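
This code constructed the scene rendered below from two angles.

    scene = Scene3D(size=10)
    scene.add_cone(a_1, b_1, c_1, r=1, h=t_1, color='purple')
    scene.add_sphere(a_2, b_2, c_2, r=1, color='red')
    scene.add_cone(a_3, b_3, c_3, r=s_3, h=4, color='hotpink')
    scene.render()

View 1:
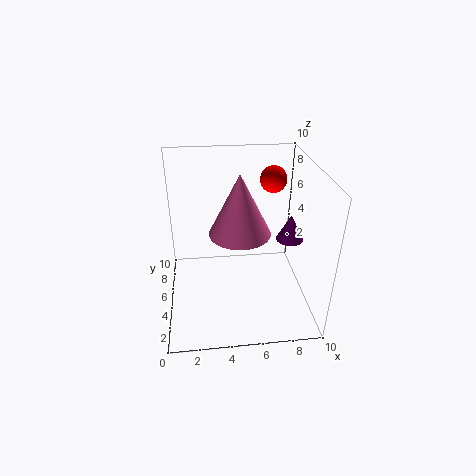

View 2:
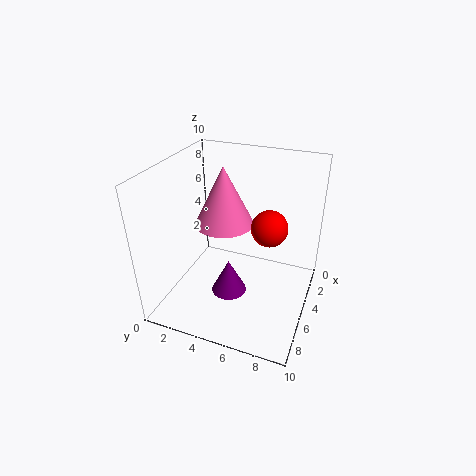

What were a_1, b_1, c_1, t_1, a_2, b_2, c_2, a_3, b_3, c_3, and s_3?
a_1 = 9; b_1 = 6; c_1 = 4; t_1 = 2; a_2 = 8; b_2 = 8; c_2 = 8; a_3 = 5; b_3 = 4; c_3 = 6; s_3 = 2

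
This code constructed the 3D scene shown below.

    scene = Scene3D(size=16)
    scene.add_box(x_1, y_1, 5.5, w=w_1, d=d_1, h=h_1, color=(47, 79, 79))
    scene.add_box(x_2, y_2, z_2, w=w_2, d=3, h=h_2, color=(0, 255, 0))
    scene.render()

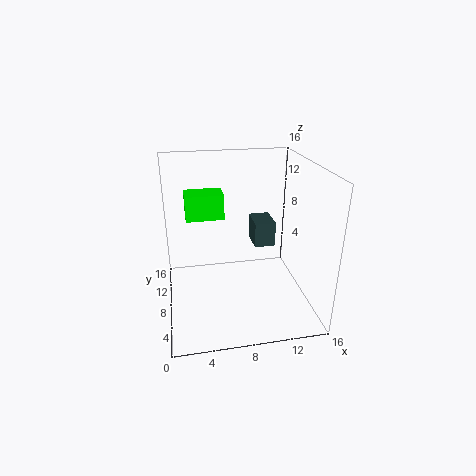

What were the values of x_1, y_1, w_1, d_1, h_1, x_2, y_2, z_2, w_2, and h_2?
x_1 = 10.5, y_1 = 10, w_1 = 2.5, d_1 = 3.5, h_1 = 3, x_2 = 2.5, y_2 = 11, z_2 = 9, w_2 = 4.5, h_2 = 3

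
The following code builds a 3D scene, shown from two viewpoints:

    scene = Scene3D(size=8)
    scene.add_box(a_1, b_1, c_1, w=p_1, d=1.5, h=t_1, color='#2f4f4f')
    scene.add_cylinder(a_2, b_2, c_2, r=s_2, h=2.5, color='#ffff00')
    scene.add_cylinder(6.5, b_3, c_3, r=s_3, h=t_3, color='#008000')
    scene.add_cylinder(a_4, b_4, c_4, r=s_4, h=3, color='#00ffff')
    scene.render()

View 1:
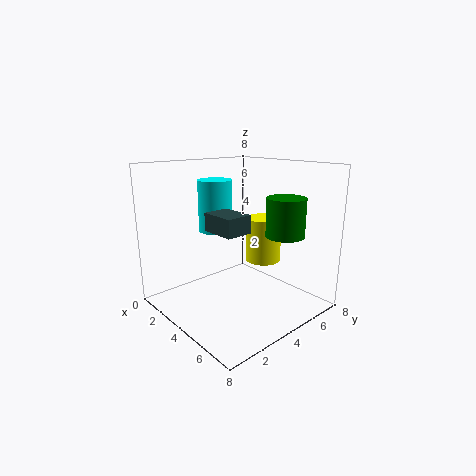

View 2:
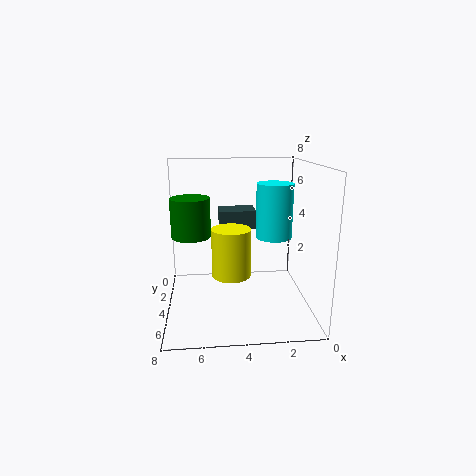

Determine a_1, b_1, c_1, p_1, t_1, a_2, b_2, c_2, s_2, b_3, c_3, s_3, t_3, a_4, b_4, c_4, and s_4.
a_1 = 3
b_1 = 2.5
c_1 = 4.5
p_1 = 2
t_1 = 1
a_2 = 4.5
b_2 = 5.5
c_2 = 2.5
s_2 = 1
b_3 = 5
c_3 = 4.5
s_3 = 1
t_3 = 2
a_4 = 2
b_4 = 4
c_4 = 4
s_4 = 1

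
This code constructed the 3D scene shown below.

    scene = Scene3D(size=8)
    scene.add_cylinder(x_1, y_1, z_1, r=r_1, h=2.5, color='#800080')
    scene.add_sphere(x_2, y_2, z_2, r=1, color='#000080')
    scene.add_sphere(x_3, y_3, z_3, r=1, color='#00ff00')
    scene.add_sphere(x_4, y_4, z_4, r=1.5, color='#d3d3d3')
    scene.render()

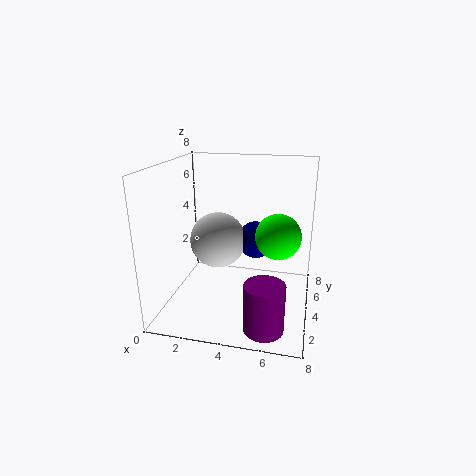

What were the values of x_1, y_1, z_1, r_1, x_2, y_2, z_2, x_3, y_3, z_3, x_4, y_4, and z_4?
x_1 = 6; y_1 = 1; z_1 = 0.5; r_1 = 1; x_2 = 5; y_2 = 4; z_2 = 4; x_3 = 6.5; y_3 = 1; z_3 = 5.5; x_4 = 3; y_4 = 3.5; z_4 = 4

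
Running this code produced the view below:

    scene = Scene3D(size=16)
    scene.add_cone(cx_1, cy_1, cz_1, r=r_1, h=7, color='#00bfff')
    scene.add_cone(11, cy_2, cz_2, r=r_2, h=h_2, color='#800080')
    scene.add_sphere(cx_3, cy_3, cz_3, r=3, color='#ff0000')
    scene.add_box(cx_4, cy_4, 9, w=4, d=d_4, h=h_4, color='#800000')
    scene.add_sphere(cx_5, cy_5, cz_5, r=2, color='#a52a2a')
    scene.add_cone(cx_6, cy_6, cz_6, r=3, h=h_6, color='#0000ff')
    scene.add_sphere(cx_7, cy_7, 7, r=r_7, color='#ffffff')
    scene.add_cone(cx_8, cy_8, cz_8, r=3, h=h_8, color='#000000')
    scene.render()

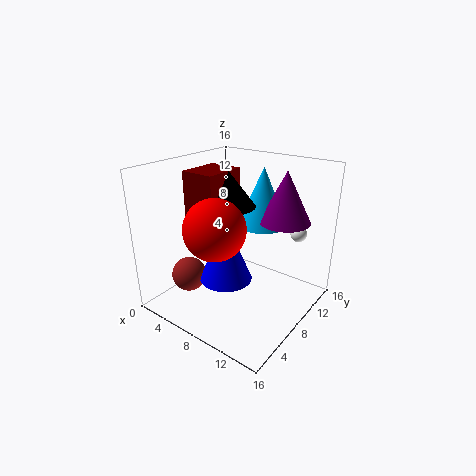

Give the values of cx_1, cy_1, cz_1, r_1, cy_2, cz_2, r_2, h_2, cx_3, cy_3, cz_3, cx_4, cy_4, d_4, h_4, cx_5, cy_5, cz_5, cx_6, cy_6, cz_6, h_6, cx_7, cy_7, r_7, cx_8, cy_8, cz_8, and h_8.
cx_1 = 8
cy_1 = 13
cz_1 = 8
r_1 = 3
cy_2 = 13
cz_2 = 9
r_2 = 3
h_2 = 6
cx_3 = 9
cy_3 = 3
cz_3 = 11
cx_4 = 2
cy_4 = 6
d_4 = 5
h_4 = 6
cx_5 = 3
cy_5 = 5
cz_5 = 3
cx_6 = 7
cy_6 = 7
cz_6 = 3
h_6 = 7
cx_7 = 12
cy_7 = 15
r_7 = 1
cx_8 = 6
cy_8 = 9
cz_8 = 11
h_8 = 4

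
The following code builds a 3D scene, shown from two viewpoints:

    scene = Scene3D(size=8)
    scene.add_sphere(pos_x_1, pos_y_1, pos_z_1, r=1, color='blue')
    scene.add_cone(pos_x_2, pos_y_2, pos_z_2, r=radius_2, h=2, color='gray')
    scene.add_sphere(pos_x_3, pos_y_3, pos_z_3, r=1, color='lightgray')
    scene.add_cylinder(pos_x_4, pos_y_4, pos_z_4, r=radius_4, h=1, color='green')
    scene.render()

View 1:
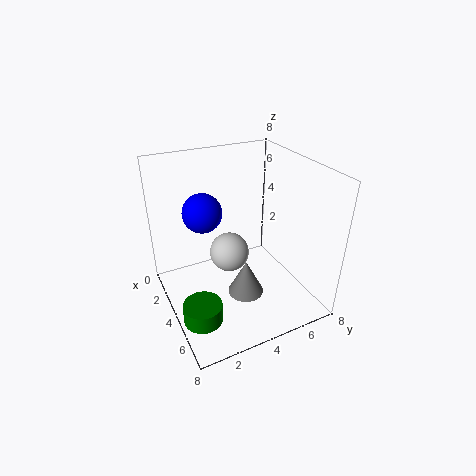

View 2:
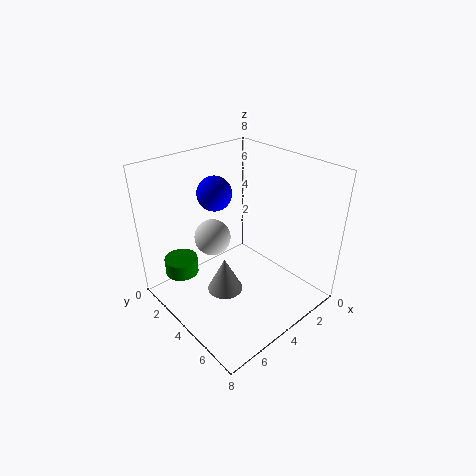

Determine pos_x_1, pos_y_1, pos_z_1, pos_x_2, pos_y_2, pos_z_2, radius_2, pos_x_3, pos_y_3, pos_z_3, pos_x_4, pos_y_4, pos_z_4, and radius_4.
pos_x_1 = 4, pos_y_1 = 2, pos_z_1 = 6, pos_x_2 = 5, pos_y_2 = 4, pos_z_2 = 1, radius_2 = 1, pos_x_3 = 5, pos_y_3 = 3, pos_z_3 = 4, pos_x_4 = 6, pos_y_4 = 1, pos_z_4 = 1, radius_4 = 1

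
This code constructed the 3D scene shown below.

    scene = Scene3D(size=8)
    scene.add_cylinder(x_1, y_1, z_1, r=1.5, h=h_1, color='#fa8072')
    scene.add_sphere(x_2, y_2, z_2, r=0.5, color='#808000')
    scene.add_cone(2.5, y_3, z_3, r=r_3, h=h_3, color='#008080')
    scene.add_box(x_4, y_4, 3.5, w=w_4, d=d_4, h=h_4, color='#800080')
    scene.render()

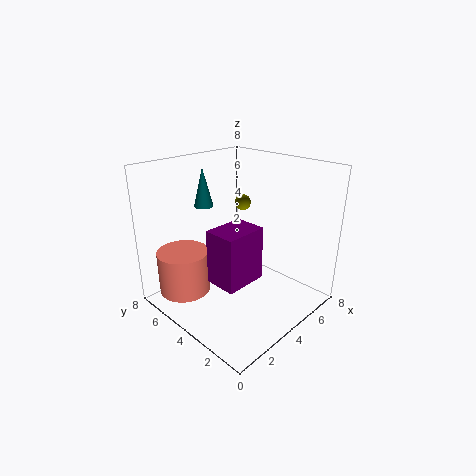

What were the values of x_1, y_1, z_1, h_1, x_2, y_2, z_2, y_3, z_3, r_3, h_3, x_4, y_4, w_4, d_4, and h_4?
x_1 = 2; y_1 = 6.5; z_1 = 0.5; h_1 = 2.5; x_2 = 6.5; y_2 = 6; z_2 = 5; y_3 = 5; z_3 = 6; r_3 = 0.5; h_3 = 2; x_4 = 0.5; y_4 = 1; w_4 = 2; d_4 = 1.5; h_4 = 2.5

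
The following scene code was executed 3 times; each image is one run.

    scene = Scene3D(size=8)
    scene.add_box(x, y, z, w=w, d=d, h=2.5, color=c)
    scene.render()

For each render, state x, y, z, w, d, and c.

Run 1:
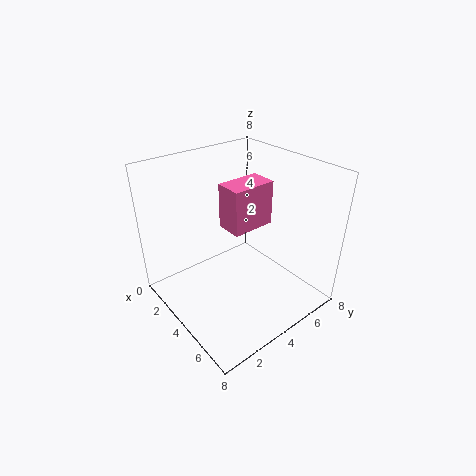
x = 3
y = 3.5
z = 4.5
w = 1.5
d = 2.5
c = 'hotpink'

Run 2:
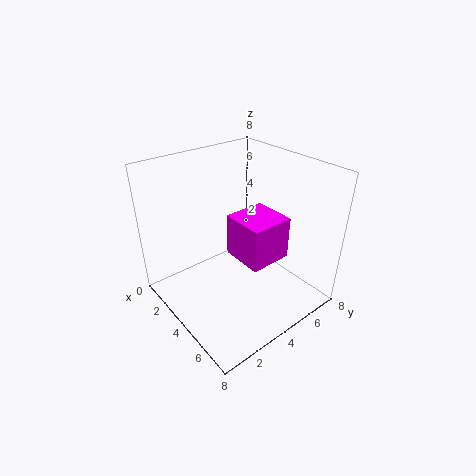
x = 3
y = 4
z = 2.5
w = 2.5
d = 2.5
c = 'magenta'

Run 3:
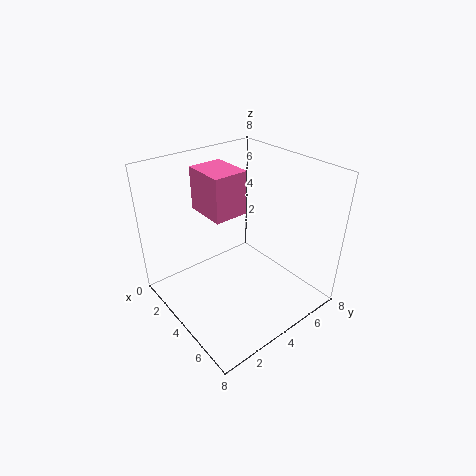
x = 1
y = 3
z = 5
w = 2.5
d = 2
c = 'hotpink'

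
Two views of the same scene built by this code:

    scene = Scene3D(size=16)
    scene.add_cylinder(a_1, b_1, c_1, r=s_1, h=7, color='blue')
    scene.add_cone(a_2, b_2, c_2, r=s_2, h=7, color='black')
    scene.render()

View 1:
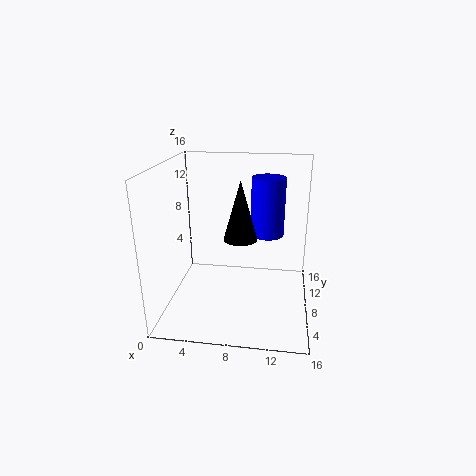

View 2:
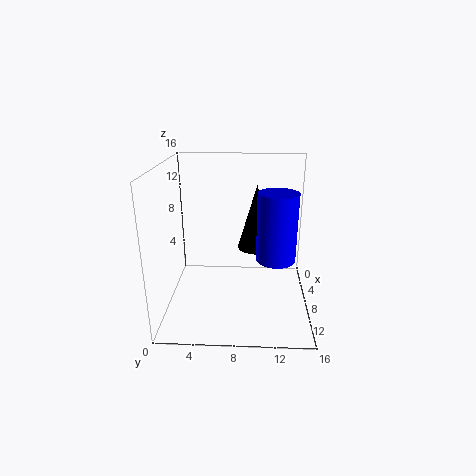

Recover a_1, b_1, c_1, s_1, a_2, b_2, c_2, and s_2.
a_1 = 11
b_1 = 12
c_1 = 7
s_1 = 2
a_2 = 8
b_2 = 10
c_2 = 7
s_2 = 2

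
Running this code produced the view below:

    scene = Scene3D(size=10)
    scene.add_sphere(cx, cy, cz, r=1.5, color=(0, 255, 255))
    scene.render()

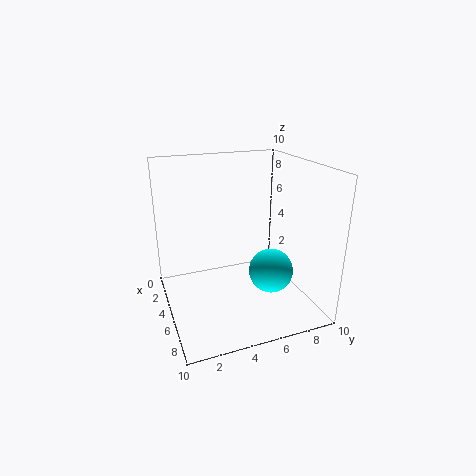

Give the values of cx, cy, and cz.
cx = 6.75; cy = 6.75; cz = 3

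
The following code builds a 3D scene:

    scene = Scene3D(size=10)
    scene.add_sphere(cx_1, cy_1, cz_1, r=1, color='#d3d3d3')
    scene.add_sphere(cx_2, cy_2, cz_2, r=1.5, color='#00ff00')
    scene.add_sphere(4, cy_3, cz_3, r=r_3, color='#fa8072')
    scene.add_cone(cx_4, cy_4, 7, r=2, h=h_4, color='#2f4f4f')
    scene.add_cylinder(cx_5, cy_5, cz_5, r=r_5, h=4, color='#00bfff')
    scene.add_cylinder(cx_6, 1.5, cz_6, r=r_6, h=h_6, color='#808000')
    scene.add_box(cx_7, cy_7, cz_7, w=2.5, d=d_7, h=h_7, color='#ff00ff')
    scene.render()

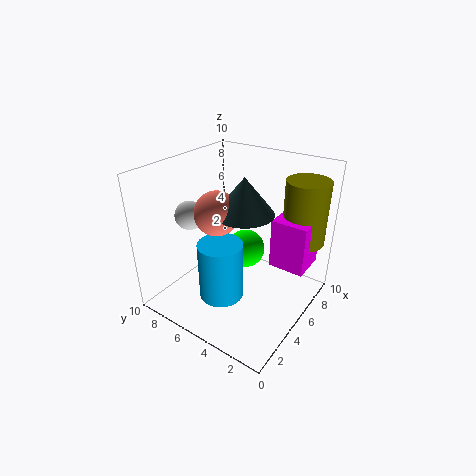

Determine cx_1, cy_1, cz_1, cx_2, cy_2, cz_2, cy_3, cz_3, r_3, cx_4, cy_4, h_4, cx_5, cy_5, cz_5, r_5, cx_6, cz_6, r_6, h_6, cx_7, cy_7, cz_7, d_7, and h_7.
cx_1 = 3.5
cy_1 = 8
cz_1 = 6.5
cx_2 = 7.5
cy_2 = 6
cz_2 = 2.5
cy_3 = 6
cz_3 = 7
r_3 = 1.5
cx_4 = 5
cy_4 = 4.5
h_4 = 2.5
cx_5 = 3
cy_5 = 5
cz_5 = 1.5
r_5 = 1.5
cx_6 = 8
cz_6 = 4.5
r_6 = 1.5
h_6 = 4.5
cx_7 = 6
cy_7 = 0.5
cz_7 = 3
d_7 = 2.5
h_7 = 3.5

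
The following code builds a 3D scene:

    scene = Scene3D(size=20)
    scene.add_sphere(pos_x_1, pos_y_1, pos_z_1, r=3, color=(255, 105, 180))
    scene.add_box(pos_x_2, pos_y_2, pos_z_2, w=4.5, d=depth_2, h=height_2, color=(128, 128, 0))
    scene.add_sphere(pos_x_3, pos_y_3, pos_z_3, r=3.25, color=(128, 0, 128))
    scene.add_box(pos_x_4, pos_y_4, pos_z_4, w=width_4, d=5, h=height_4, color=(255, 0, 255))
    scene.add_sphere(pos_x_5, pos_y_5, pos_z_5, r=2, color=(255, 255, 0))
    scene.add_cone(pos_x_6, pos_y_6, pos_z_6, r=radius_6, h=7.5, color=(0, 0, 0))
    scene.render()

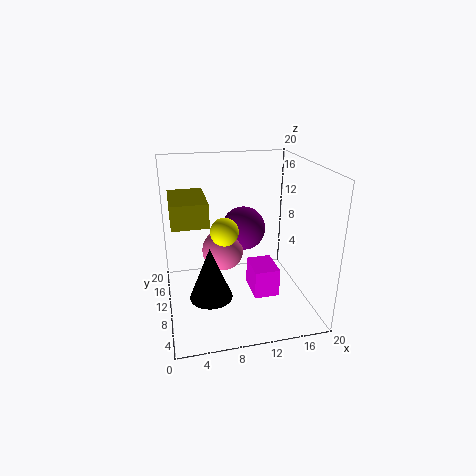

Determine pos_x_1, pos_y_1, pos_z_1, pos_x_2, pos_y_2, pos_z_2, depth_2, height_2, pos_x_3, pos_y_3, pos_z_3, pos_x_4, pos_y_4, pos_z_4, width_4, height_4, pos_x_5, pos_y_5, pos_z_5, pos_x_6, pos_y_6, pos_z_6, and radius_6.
pos_x_1 = 8.25
pos_y_1 = 12.25
pos_z_1 = 7.25
pos_x_2 = 1
pos_y_2 = 5.5
pos_z_2 = 13.75
depth_2 = 7
height_2 = 3
pos_x_3 = 11.75
pos_y_3 = 13.75
pos_z_3 = 9.75
pos_x_4 = 12.25
pos_y_4 = 8.5
pos_z_4 = 0.5
width_4 = 3.75
height_4 = 4.25
pos_x_5 = 8.25
pos_y_5 = 10.75
pos_z_5 = 10.75
pos_x_6 = 5.75
pos_y_6 = 8.5
pos_z_6 = 2
radius_6 = 3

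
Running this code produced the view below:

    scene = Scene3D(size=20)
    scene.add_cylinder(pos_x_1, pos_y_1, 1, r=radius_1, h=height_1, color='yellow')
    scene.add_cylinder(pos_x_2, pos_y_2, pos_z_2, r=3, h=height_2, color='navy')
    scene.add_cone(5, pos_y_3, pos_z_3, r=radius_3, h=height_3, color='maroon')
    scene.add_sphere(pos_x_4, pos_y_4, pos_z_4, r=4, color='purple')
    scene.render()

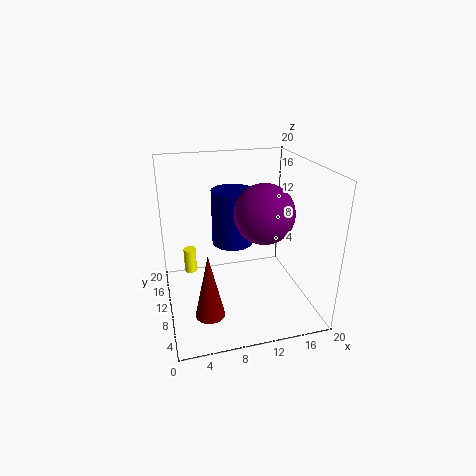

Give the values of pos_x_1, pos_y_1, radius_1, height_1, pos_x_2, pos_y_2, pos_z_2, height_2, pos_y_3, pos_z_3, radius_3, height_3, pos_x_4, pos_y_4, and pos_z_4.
pos_x_1 = 4, pos_y_1 = 18, radius_1 = 1, height_1 = 4, pos_x_2 = 10, pos_y_2 = 13, pos_z_2 = 8, height_2 = 8, pos_y_3 = 6, pos_z_3 = 1, radius_3 = 2, height_3 = 9, pos_x_4 = 13, pos_y_4 = 8, pos_z_4 = 14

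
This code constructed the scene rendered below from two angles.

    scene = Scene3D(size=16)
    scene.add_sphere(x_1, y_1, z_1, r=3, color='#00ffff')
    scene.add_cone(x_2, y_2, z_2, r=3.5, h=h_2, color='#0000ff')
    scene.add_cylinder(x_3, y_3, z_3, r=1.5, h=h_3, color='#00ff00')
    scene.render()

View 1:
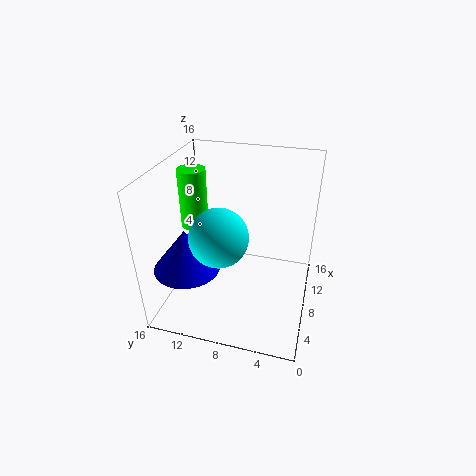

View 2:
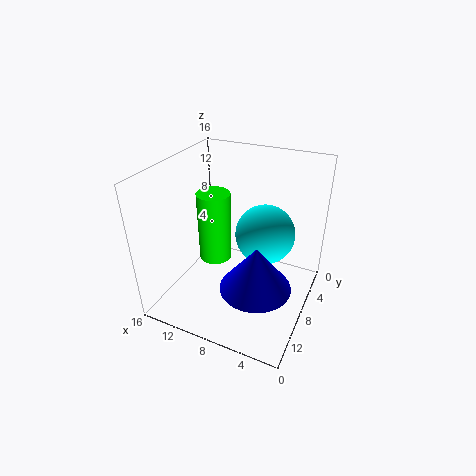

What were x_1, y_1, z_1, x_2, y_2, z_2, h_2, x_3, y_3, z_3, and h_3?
x_1 = 4.5, y_1 = 9, z_1 = 10, x_2 = 4, y_2 = 12.5, z_2 = 6, h_2 = 4.5, x_3 = 8, y_3 = 13, z_3 = 9, h_3 = 6.5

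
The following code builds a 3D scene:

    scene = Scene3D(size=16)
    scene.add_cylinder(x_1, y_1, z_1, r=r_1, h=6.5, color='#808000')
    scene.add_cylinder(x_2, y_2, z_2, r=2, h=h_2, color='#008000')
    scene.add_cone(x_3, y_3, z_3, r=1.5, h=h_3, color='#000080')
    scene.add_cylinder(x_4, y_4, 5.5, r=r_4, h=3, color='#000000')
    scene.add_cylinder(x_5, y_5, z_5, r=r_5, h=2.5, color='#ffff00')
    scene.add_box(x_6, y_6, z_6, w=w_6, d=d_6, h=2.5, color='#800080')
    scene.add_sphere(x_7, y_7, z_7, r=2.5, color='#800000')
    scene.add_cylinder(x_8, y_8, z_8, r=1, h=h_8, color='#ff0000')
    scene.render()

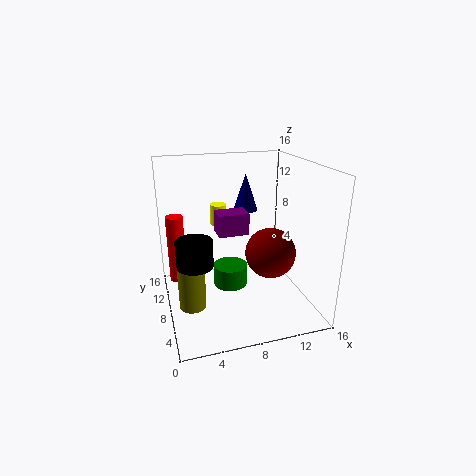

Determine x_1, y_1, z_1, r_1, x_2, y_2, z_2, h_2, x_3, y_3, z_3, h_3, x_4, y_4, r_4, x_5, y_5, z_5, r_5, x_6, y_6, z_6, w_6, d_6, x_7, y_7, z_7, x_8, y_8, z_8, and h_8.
x_1 = 2.5
y_1 = 7.5
z_1 = 0.5
r_1 = 1.5
x_2 = 7.5
y_2 = 9.5
z_2 = 1.5
h_2 = 2.5
x_3 = 10.5
y_3 = 13
z_3 = 9.5
h_3 = 4.5
x_4 = 3
y_4 = 7.5
r_4 = 2
x_5 = 7
y_5 = 13
z_5 = 8
r_5 = 1
x_6 = 6
y_6 = 8.5
z_6 = 8
w_6 = 3.5
d_6 = 2.5
x_7 = 10
y_7 = 3.5
z_7 = 8
x_8 = 1.5
y_8 = 11.5
z_8 = 2
h_8 = 8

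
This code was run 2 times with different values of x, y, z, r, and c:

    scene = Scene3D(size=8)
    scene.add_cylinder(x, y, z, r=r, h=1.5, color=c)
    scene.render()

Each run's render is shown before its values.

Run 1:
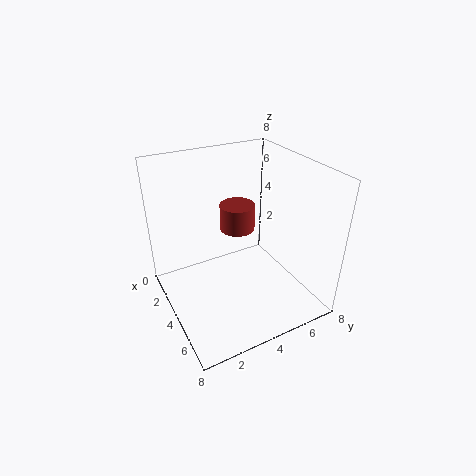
x = 3, y = 4.5, z = 4, r = 1, c = 'brown'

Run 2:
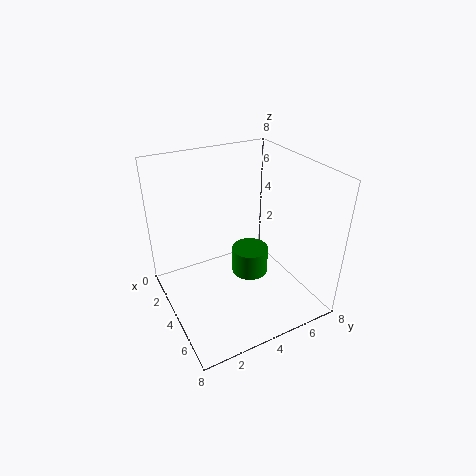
x = 4.5, y = 4.5, z = 2, r = 1, c = 'green'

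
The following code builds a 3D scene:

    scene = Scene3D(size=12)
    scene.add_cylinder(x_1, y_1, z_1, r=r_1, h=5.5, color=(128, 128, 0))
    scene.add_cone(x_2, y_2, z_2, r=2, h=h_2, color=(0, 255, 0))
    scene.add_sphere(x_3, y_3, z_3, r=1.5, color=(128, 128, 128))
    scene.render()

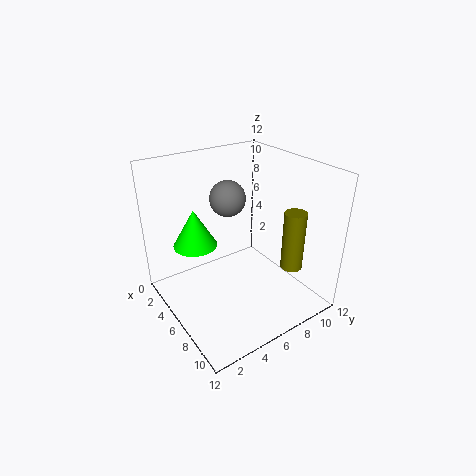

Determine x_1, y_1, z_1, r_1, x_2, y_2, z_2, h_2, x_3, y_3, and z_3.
x_1 = 7.5
y_1 = 11
z_1 = 2
r_1 = 1
x_2 = 2
y_2 = 4
z_2 = 4
h_2 = 3.5
x_3 = 4.5
y_3 = 6
z_3 = 9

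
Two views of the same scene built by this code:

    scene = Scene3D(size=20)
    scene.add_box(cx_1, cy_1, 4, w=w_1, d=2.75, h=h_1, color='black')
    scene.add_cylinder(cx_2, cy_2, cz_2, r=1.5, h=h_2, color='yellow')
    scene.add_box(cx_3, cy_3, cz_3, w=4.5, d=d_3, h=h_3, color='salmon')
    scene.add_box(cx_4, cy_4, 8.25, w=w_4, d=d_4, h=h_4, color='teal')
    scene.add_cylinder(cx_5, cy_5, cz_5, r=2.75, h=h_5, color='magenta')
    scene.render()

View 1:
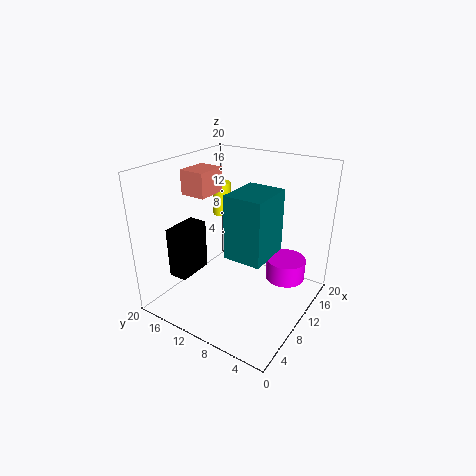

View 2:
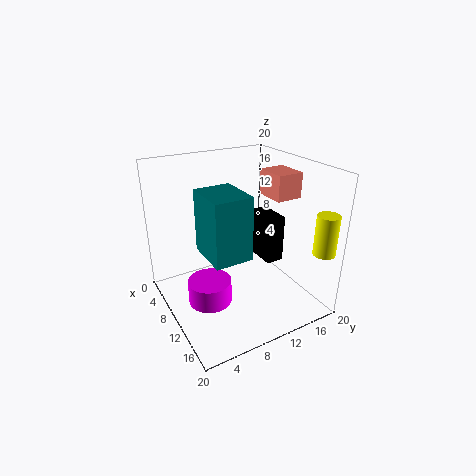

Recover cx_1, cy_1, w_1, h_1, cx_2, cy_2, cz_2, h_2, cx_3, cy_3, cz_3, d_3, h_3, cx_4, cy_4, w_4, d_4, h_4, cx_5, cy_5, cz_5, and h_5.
cx_1 = 4.5
cy_1 = 15.5
w_1 = 5.25
h_1 = 7.25
cx_2 = 18
cy_2 = 18.5
cz_2 = 9
h_2 = 5.5
cx_3 = 8.25
cy_3 = 14.5
cz_3 = 15.25
d_3 = 3.75
h_3 = 3.5
cx_4 = 7
cy_4 = 5
w_4 = 6.5
d_4 = 5.25
h_4 = 8.75
cx_5 = 13.25
cy_5 = 4
cz_5 = 4
h_5 = 3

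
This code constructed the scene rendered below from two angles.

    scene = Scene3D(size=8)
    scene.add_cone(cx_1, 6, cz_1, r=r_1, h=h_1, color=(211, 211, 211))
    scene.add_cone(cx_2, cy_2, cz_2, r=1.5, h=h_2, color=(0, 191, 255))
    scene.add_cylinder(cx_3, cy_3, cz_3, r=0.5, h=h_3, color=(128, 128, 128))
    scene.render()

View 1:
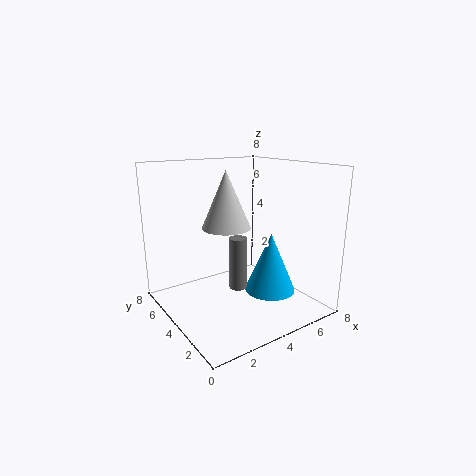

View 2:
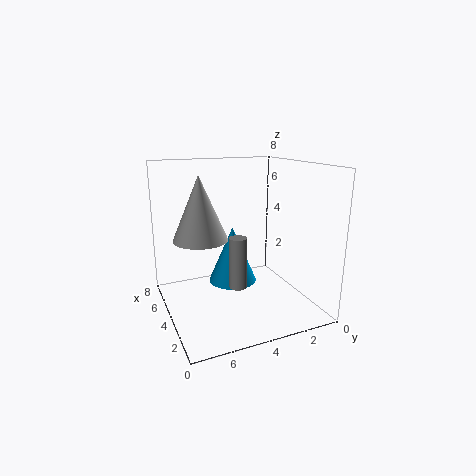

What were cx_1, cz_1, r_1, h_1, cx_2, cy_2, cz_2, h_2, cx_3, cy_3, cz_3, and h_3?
cx_1 = 4.5; cz_1 = 4; r_1 = 1.5; h_1 = 3.5; cx_2 = 6; cy_2 = 3.5; cz_2 = 0.5; h_2 = 3.5; cx_3 = 4; cy_3 = 4; cz_3 = 1; h_3 = 3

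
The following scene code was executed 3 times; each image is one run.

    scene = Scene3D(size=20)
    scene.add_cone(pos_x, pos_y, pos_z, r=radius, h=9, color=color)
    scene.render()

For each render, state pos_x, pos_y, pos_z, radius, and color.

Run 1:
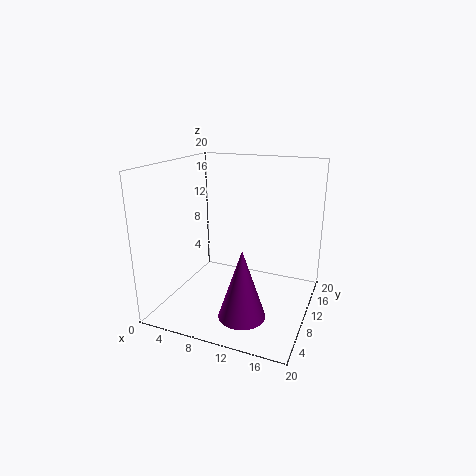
pos_x = 13; pos_y = 4; pos_z = 2; radius = 3; color = 'purple'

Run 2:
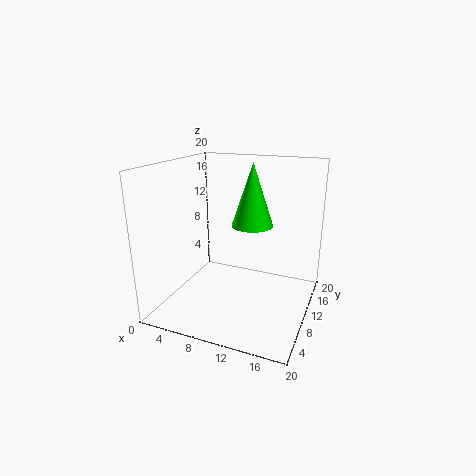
pos_x = 11; pos_y = 13; pos_z = 11; radius = 3; color = 'lime'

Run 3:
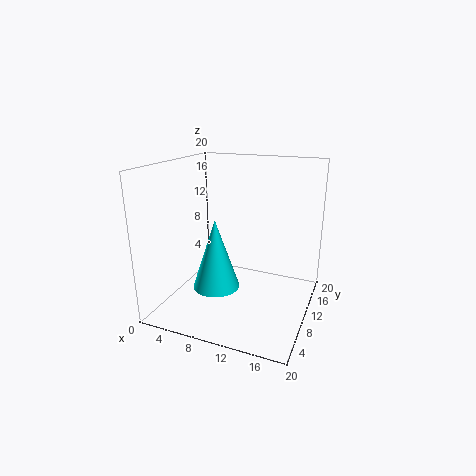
pos_x = 9; pos_y = 5; pos_z = 5; radius = 3; color = 'cyan'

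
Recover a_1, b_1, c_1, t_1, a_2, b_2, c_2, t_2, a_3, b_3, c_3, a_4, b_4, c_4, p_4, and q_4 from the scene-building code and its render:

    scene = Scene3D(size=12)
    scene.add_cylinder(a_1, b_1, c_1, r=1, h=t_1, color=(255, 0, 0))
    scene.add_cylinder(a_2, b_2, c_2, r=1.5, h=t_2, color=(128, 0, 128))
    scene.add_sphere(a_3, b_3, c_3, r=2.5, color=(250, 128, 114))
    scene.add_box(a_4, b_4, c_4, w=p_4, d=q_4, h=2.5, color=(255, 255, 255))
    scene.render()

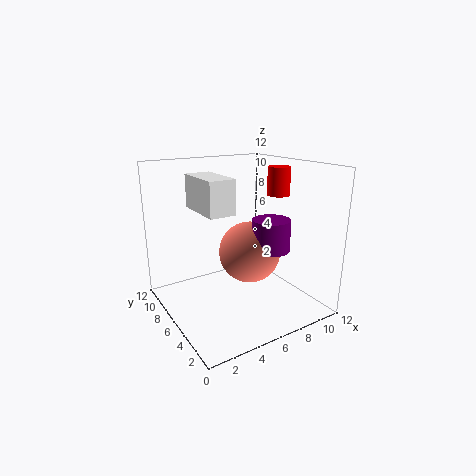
a_1 = 10.5
b_1 = 6.5
c_1 = 9
t_1 = 2.5
a_2 = 7.5
b_2 = 3.5
c_2 = 5.5
t_2 = 2.5
a_3 = 6.5
b_3 = 5
c_3 = 5
a_4 = 2
b_4 = 3
c_4 = 9
p_4 = 2
q_4 = 4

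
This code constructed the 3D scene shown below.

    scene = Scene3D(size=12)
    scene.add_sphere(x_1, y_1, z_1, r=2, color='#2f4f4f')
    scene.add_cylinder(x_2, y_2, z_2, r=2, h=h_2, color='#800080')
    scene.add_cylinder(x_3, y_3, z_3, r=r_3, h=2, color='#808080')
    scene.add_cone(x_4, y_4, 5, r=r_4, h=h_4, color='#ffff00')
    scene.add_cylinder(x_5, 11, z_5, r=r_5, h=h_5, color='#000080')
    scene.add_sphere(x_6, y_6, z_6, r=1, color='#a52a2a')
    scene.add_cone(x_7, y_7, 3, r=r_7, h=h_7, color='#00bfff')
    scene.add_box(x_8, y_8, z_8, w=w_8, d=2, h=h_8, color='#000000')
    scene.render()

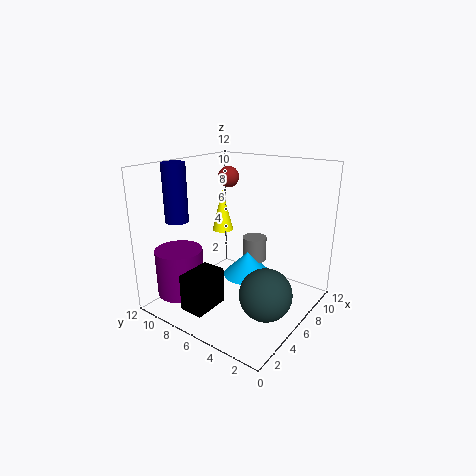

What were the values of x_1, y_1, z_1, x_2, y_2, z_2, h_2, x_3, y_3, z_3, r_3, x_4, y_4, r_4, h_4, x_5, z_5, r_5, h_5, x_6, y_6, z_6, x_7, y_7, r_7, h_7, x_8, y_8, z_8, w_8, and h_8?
x_1 = 4, y_1 = 2, z_1 = 3, x_2 = 3, y_2 = 10, z_2 = 1, h_2 = 4, x_3 = 7, y_3 = 5, z_3 = 4, r_3 = 1, x_4 = 9, y_4 = 10, r_4 = 1, h_4 = 4, x_5 = 4, z_5 = 7, r_5 = 1, h_5 = 5, x_6 = 10, y_6 = 10, z_6 = 10, x_7 = 6, y_7 = 5, r_7 = 2, h_7 = 2, x_8 = 1, y_8 = 6, z_8 = 1, w_8 = 3, h_8 = 3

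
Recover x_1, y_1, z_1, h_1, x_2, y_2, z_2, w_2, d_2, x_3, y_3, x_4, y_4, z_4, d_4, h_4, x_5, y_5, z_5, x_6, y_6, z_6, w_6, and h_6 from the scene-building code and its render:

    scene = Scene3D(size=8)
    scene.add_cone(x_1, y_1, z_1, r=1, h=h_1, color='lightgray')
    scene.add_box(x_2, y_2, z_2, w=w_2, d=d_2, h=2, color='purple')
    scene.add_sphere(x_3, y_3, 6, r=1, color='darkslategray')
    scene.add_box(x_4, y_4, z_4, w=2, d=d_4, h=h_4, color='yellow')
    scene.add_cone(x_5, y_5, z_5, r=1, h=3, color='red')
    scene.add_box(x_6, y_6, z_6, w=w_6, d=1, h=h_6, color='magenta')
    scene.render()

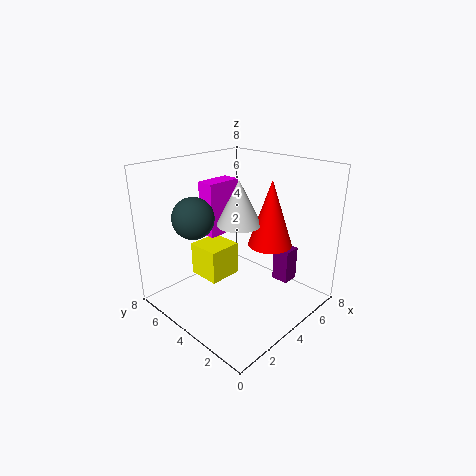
x_1 = 2, y_1 = 2, z_1 = 6, h_1 = 2, x_2 = 6, y_2 = 2, z_2 = 1, w_2 = 1, d_2 = 1, x_3 = 1, y_3 = 4, x_4 = 3, y_4 = 5, z_4 = 1, d_4 = 2, h_4 = 2, x_5 = 3, y_5 = 1, z_5 = 5, x_6 = 3, y_6 = 5, z_6 = 4, w_6 = 2, h_6 = 3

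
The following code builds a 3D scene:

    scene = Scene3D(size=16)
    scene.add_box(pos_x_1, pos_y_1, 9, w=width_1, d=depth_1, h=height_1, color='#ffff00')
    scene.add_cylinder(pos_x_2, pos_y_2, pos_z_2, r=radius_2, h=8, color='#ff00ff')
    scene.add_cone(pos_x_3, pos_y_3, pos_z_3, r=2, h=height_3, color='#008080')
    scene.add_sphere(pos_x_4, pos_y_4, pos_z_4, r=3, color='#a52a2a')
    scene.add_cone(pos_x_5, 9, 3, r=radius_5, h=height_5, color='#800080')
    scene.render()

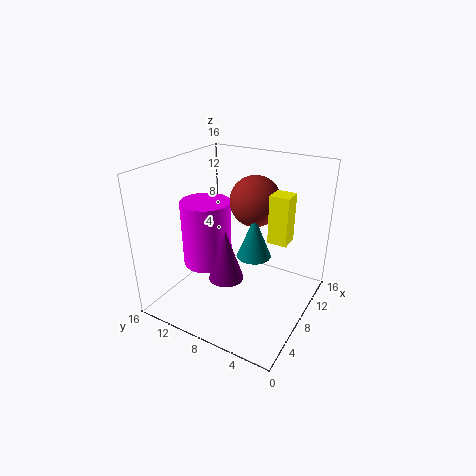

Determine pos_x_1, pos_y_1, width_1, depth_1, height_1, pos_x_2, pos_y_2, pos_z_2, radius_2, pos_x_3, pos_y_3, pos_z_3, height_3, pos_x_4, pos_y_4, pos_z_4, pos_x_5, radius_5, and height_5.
pos_x_1 = 7, pos_y_1 = 2, width_1 = 2, depth_1 = 2, height_1 = 5, pos_x_2 = 9, pos_y_2 = 13, pos_z_2 = 3, radius_2 = 3, pos_x_3 = 10, pos_y_3 = 7, pos_z_3 = 5, height_3 = 5, pos_x_4 = 12, pos_y_4 = 8, pos_z_4 = 11, pos_x_5 = 7, radius_5 = 2, height_5 = 6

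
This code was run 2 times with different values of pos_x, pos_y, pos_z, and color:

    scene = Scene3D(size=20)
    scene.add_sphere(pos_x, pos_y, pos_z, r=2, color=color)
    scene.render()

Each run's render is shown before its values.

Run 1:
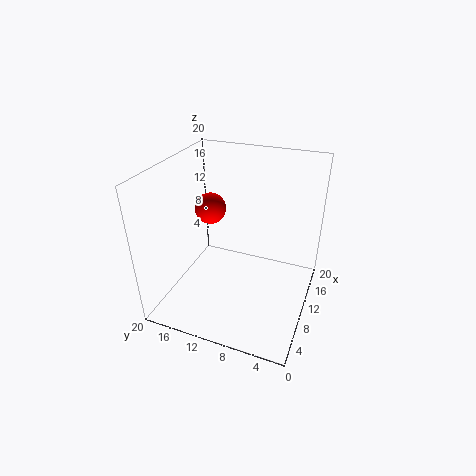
pos_x = 8, pos_y = 13, pos_z = 15, color = 'red'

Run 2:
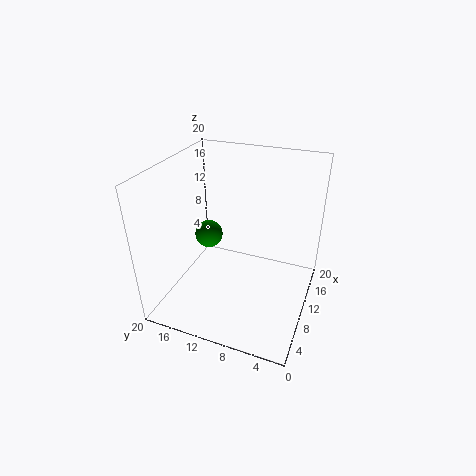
pos_x = 11, pos_y = 15, pos_z = 9, color = 'green'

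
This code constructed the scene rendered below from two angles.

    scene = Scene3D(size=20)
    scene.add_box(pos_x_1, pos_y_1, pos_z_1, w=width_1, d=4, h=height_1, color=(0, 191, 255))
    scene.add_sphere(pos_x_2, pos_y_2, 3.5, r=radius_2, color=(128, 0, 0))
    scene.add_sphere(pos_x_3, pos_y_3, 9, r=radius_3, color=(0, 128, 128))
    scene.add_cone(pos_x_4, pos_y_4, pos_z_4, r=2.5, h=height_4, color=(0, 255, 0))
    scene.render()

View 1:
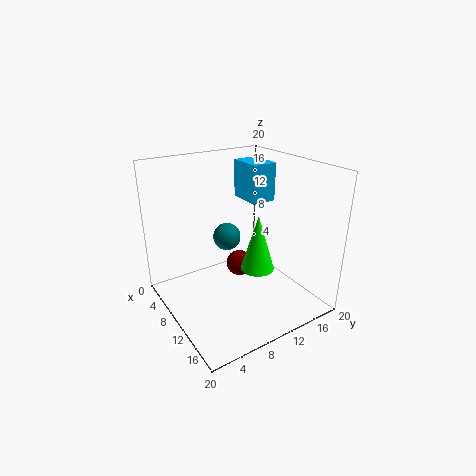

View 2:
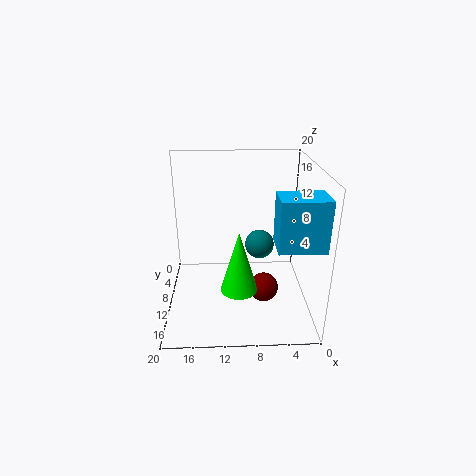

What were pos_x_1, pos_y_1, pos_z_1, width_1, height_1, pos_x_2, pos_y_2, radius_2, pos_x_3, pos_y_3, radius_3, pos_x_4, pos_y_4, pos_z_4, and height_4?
pos_x_1 = 0.5, pos_y_1 = 15.5, pos_z_1 = 12.5, width_1 = 5.5, height_1 = 6, pos_x_2 = 6.5, pos_y_2 = 12.5, radius_2 = 2, pos_x_3 = 7, pos_y_3 = 10, radius_3 = 2, pos_x_4 = 10, pos_y_4 = 13.5, pos_z_4 = 4, height_4 = 8.5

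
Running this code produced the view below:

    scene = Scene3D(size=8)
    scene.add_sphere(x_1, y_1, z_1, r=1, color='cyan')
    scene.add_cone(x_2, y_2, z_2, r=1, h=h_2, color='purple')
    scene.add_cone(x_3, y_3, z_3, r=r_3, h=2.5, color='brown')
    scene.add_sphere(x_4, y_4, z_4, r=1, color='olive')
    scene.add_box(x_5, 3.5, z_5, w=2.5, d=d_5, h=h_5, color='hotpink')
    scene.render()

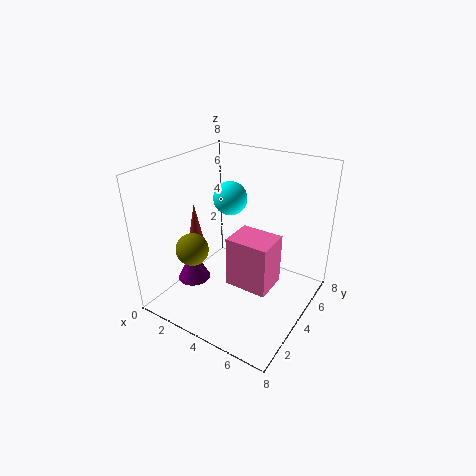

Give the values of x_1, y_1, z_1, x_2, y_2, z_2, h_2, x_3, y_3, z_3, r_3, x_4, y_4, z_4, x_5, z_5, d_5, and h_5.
x_1 = 2.5, y_1 = 5.5, z_1 = 5.5, x_2 = 1, y_2 = 3.5, z_2 = 0.5, h_2 = 2, x_3 = 0.5, y_3 = 4.5, z_3 = 2.5, r_3 = 0.5, x_4 = 1, y_4 = 3.5, z_4 = 2.5, x_5 = 3.5, z_5 = 1, d_5 = 2, h_5 = 3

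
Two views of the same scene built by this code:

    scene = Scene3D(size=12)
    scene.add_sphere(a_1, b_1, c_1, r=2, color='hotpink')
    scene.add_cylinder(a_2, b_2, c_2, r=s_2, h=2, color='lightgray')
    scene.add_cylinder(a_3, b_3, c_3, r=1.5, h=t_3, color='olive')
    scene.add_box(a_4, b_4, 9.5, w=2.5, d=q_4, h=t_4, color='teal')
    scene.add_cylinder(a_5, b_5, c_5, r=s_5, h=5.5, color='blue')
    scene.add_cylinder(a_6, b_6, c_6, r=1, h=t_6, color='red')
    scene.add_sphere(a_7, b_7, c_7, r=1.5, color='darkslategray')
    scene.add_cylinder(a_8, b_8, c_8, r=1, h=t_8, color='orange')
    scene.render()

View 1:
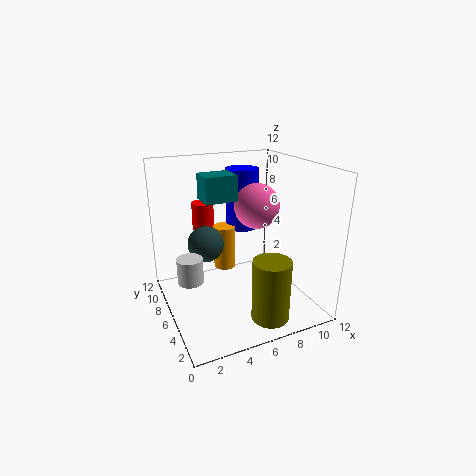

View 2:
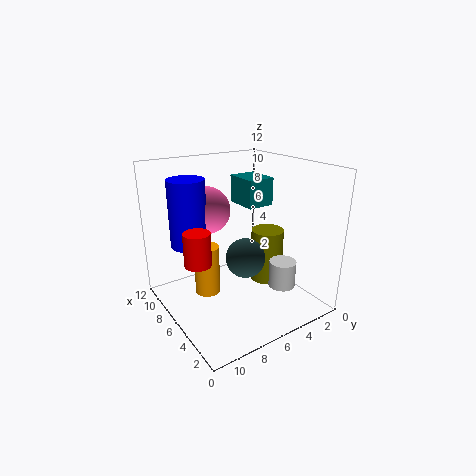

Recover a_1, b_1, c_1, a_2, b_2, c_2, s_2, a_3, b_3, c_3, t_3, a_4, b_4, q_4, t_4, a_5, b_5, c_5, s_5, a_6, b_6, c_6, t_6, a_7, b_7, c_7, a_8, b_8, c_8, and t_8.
a_1 = 8.5, b_1 = 7.5, c_1 = 8, a_2 = 1.5, b_2 = 5, c_2 = 3.5, s_2 = 1, a_3 = 7, b_3 = 2, c_3 = 0.5, t_3 = 5, a_4 = 3, b_4 = 5, q_4 = 2, t_4 = 2, a_5 = 8, b_5 = 9.5, c_5 = 5.5, s_5 = 1.5, a_6 = 4.5, b_6 = 10.5, c_6 = 5.5, t_6 = 2.5, a_7 = 3.5, b_7 = 7, c_7 = 5.5, a_8 = 6, b_8 = 9, c_8 = 2, t_8 = 4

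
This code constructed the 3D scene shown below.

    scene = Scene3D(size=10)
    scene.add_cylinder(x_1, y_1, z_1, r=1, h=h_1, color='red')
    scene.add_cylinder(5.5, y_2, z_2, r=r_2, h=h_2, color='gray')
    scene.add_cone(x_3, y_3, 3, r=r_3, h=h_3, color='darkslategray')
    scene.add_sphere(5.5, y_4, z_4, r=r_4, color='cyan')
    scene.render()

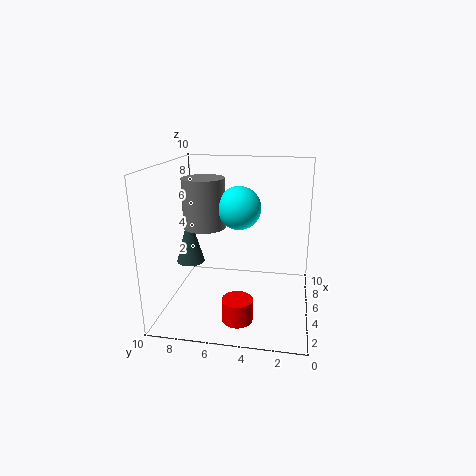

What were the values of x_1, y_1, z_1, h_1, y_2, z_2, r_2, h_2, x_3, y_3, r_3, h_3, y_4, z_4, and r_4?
x_1 = 2
y_1 = 4.5
z_1 = 0.5
h_1 = 1.5
y_2 = 7.5
z_2 = 5.5
r_2 = 1.5
h_2 = 3.5
x_3 = 5
y_3 = 8.5
r_3 = 1
h_3 = 3.5
y_4 = 5
z_4 = 7
r_4 = 1.5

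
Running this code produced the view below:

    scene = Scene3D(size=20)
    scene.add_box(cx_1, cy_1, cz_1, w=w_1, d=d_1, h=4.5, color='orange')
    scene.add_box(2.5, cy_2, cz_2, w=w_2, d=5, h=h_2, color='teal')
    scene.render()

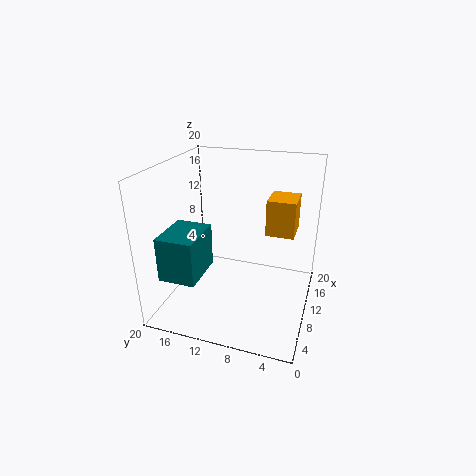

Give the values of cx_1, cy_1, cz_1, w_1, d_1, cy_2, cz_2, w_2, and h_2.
cx_1 = 7
cy_1 = 2
cz_1 = 12.5
w_1 = 4
d_1 = 3.5
cy_2 = 13.5
cz_2 = 6
w_2 = 6.5
h_2 = 6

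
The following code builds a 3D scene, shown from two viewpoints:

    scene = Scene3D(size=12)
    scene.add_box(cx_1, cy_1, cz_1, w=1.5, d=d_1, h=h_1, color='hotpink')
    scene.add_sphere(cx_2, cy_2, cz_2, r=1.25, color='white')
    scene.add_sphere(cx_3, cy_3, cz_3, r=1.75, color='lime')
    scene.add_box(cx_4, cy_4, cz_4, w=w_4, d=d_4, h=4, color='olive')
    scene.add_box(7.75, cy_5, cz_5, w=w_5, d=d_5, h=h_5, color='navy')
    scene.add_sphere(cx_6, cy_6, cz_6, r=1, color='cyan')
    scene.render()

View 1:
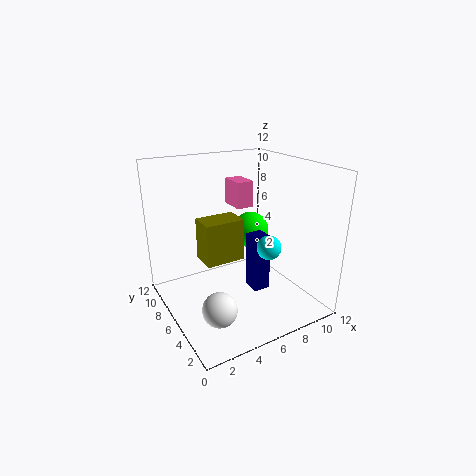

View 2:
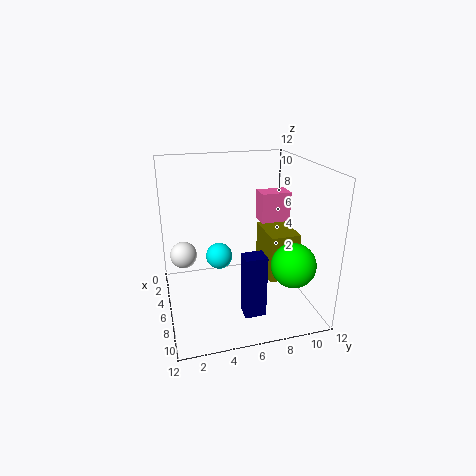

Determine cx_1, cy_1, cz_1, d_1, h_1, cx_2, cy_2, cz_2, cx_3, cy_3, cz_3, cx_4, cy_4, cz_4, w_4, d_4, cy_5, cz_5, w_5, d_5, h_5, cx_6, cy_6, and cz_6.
cx_1 = 6.75
cy_1 = 7.25
cz_1 = 8
d_1 = 2.25
h_1 = 2.25
cx_2 = 2
cy_2 = 1.75
cz_2 = 3
cx_3 = 9.5
cy_3 = 9.5
cz_3 = 4.75
cx_4 = 4.25
cy_4 = 8.25
cz_4 = 2.5
w_4 = 3.75
d_4 = 2.5
cy_5 = 5.75
cz_5 = 0.25
w_5 = 1.5
d_5 = 1.75
h_5 = 5.25
cx_6 = 7.75
cy_6 = 4
cz_6 = 5.5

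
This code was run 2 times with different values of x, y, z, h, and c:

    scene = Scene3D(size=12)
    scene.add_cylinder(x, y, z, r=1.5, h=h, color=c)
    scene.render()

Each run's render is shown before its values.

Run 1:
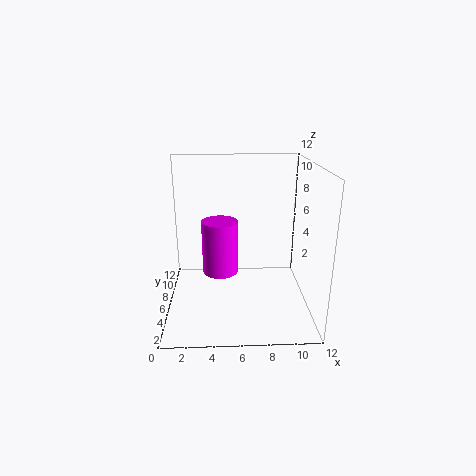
x = 4.5
y = 6
z = 3
h = 4.5
c = 'magenta'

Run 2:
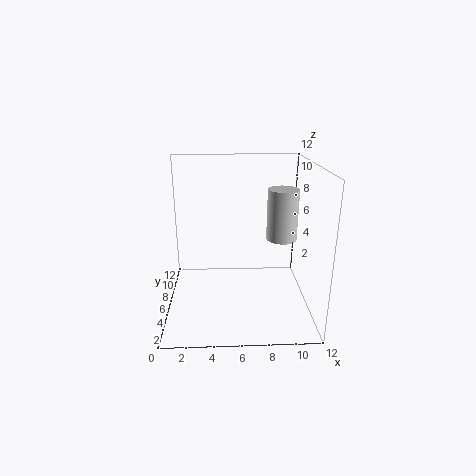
x = 10.5
y = 10.5
z = 4
h = 5
c = 'lightgray'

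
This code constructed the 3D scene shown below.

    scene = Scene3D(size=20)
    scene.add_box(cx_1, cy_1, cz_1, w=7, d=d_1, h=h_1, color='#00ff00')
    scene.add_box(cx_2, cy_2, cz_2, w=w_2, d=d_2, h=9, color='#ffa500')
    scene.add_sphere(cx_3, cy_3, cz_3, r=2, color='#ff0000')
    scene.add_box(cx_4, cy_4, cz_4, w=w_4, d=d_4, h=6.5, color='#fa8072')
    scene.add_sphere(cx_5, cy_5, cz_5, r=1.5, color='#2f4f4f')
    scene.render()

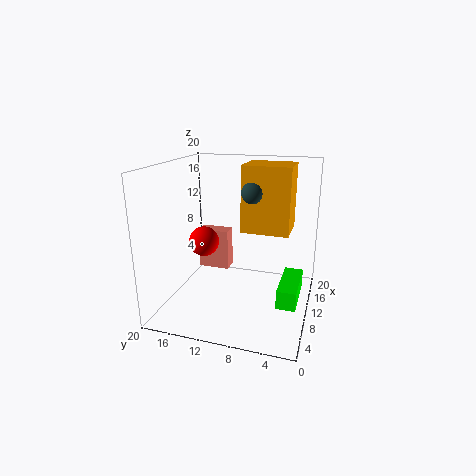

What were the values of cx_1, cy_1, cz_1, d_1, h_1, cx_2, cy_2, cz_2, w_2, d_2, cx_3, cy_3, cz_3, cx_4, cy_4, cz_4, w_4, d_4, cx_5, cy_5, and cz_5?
cx_1 = 5, cy_1 = 1, cz_1 = 3, d_1 = 2.5, h_1 = 2.5, cx_2 = 9.5, cy_2 = 3, cz_2 = 11, w_2 = 5.5, d_2 = 6.5, cx_3 = 7.5, cy_3 = 14, cz_3 = 10, cx_4 = 15.5, cy_4 = 13.5, cz_4 = 2, w_4 = 2.5, d_4 = 5, cx_5 = 10, cy_5 = 8, cz_5 = 16.5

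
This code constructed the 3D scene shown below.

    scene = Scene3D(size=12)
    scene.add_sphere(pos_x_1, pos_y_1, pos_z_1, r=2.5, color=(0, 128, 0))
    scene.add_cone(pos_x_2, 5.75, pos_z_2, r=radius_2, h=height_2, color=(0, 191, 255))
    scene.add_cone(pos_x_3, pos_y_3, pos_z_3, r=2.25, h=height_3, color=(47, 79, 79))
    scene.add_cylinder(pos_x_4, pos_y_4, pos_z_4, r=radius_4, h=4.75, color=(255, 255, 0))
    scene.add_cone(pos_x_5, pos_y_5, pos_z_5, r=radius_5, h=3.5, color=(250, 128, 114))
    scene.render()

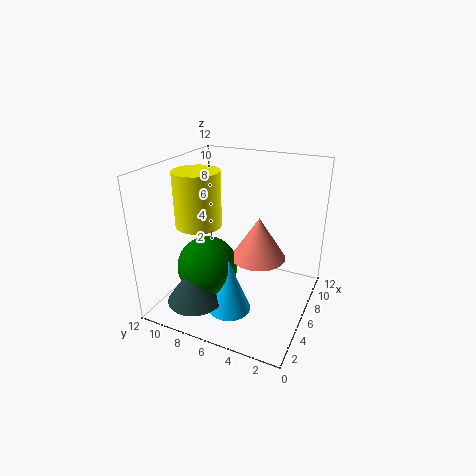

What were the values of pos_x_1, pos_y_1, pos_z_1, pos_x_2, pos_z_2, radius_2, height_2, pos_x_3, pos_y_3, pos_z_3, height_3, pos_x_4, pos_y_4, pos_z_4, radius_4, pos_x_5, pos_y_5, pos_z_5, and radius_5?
pos_x_1 = 4.25; pos_y_1 = 8; pos_z_1 = 3.75; pos_x_2 = 3.75; pos_z_2 = 0.5; radius_2 = 1.75; height_2 = 4.5; pos_x_3 = 2.5; pos_y_3 = 8.25; pos_z_3 = 1.5; height_3 = 3.25; pos_x_4 = 6; pos_y_4 = 9.75; pos_z_4 = 6.5; radius_4 = 2; pos_x_5 = 6.25; pos_y_5 = 4.25; pos_z_5 = 4.5; radius_5 = 2.25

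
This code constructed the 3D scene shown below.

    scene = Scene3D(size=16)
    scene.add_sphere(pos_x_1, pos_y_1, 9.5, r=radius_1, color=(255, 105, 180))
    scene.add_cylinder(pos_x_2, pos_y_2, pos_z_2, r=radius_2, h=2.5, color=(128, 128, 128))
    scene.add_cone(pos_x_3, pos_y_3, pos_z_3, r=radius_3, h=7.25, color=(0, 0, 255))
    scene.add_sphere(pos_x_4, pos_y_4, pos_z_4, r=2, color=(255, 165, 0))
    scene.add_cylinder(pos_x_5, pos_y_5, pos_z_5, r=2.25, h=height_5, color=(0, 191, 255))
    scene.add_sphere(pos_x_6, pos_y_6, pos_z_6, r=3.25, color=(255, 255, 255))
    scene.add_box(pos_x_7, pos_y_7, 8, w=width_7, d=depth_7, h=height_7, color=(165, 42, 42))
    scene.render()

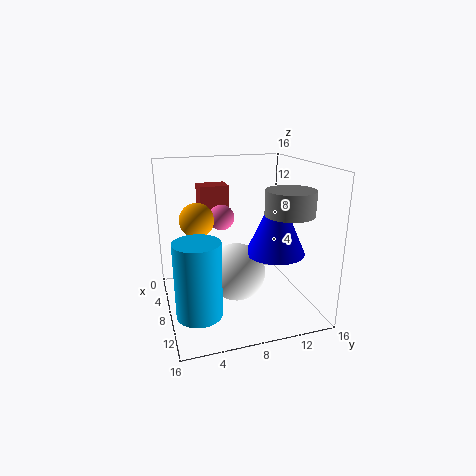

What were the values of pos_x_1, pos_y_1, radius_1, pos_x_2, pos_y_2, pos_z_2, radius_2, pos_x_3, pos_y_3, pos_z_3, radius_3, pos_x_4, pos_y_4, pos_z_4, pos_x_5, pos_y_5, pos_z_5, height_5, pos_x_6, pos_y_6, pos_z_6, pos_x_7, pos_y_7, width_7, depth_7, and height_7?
pos_x_1 = 4.75; pos_y_1 = 7; radius_1 = 1.5; pos_x_2 = 12.25; pos_y_2 = 12; pos_z_2 = 11.5; radius_2 = 2.5; pos_x_3 = 9.75; pos_y_3 = 11.75; pos_z_3 = 6.5; radius_3 = 3.25; pos_x_4 = 5; pos_y_4 = 4; pos_z_4 = 9.5; pos_x_5 = 13; pos_y_5 = 2.5; pos_z_5 = 2.5; height_5 = 7.5; pos_x_6 = 8.25; pos_y_6 = 7.75; pos_z_6 = 4; pos_x_7 = 1; pos_y_7 = 4.75; width_7 = 2.75; depth_7 = 3.5; height_7 = 5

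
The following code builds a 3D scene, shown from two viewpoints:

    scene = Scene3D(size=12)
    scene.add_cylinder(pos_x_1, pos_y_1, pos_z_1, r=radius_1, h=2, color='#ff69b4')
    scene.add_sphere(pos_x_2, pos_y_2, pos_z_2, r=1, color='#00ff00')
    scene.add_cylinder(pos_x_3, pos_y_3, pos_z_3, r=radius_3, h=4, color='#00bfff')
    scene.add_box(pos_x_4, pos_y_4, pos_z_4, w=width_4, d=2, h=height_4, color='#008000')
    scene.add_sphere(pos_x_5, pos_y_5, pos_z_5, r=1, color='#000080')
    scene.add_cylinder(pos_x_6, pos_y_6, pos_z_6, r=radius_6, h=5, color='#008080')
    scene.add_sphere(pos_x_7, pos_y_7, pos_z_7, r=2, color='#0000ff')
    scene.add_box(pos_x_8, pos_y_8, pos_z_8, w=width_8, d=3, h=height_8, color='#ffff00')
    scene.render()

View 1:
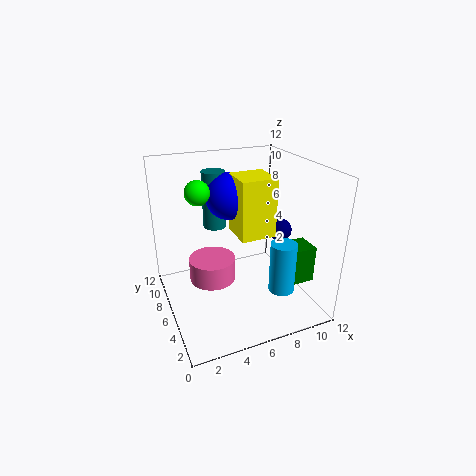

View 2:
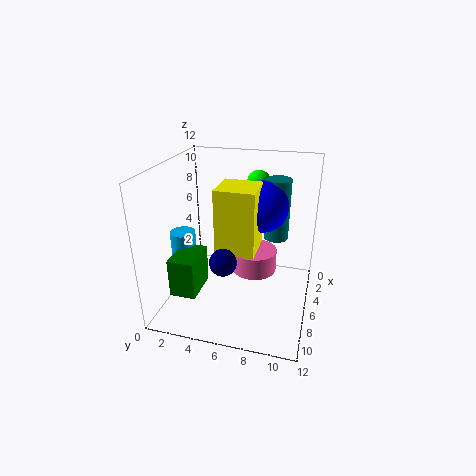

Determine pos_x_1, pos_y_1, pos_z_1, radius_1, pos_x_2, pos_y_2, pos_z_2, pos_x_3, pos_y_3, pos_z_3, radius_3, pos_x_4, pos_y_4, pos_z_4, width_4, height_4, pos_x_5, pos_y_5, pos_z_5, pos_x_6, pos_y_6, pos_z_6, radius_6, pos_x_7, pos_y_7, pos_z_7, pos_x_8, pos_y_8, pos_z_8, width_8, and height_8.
pos_x_1 = 4, pos_y_1 = 7, pos_z_1 = 2, radius_1 = 2, pos_x_2 = 3, pos_y_2 = 7, pos_z_2 = 10, pos_x_3 = 8, pos_y_3 = 2, pos_z_3 = 3, radius_3 = 1, pos_x_4 = 8, pos_y_4 = 2, pos_z_4 = 3, width_4 = 3, height_4 = 3, pos_x_5 = 10, pos_y_5 = 6, pos_z_5 = 6, pos_x_6 = 5, pos_y_6 = 9, pos_z_6 = 6, radius_6 = 1, pos_x_7 = 6, pos_y_7 = 8, pos_z_7 = 9, pos_x_8 = 6, pos_y_8 = 5, pos_z_8 = 6, width_8 = 3, height_8 = 5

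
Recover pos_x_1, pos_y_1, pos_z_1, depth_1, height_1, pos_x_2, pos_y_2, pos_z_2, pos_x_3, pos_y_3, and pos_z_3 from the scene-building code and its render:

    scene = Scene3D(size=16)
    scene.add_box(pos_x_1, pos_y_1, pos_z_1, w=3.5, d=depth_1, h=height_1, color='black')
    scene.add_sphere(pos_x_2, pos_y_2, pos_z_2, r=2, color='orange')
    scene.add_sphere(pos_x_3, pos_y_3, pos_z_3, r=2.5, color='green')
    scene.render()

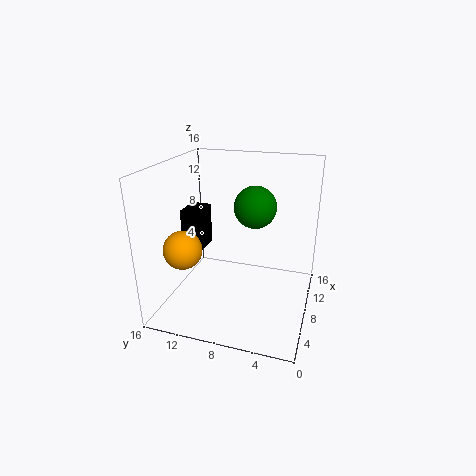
pos_x_1 = 9, pos_y_1 = 13, pos_z_1 = 5, depth_1 = 2.5, height_1 = 5, pos_x_2 = 3.5, pos_y_2 = 12.5, pos_z_2 = 8, pos_x_3 = 11.5, pos_y_3 = 7, pos_z_3 = 10.5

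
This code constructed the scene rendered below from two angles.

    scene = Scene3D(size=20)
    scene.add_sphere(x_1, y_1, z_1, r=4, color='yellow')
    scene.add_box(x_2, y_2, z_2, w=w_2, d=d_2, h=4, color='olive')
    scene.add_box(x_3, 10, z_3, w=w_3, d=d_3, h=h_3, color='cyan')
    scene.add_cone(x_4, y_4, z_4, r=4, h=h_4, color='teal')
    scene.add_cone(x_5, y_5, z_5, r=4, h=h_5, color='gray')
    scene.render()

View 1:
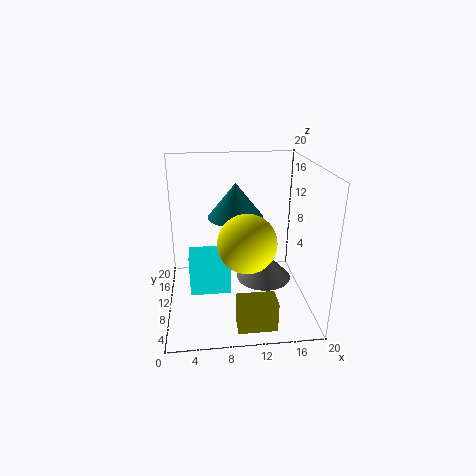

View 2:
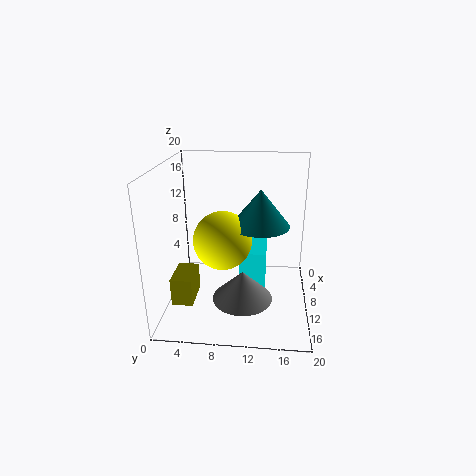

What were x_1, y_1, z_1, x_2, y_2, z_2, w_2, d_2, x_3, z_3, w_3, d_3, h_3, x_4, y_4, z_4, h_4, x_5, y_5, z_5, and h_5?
x_1 = 11; y_1 = 8; z_1 = 10; x_2 = 9; y_2 = 1; z_2 = 1; w_2 = 5; d_2 = 3; x_3 = 3; z_3 = 1; w_3 = 6; d_3 = 4; h_3 = 6; x_4 = 10; y_4 = 13; z_4 = 12; h_4 = 5; x_5 = 14; y_5 = 11; z_5 = 3; h_5 = 4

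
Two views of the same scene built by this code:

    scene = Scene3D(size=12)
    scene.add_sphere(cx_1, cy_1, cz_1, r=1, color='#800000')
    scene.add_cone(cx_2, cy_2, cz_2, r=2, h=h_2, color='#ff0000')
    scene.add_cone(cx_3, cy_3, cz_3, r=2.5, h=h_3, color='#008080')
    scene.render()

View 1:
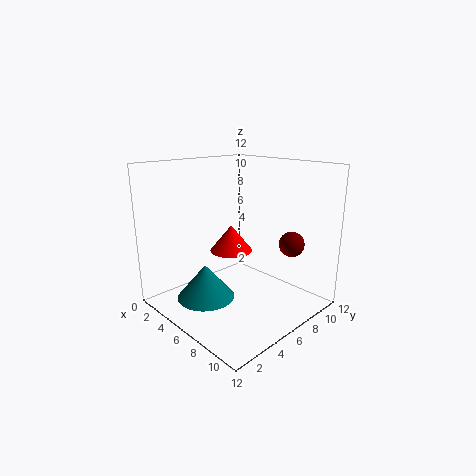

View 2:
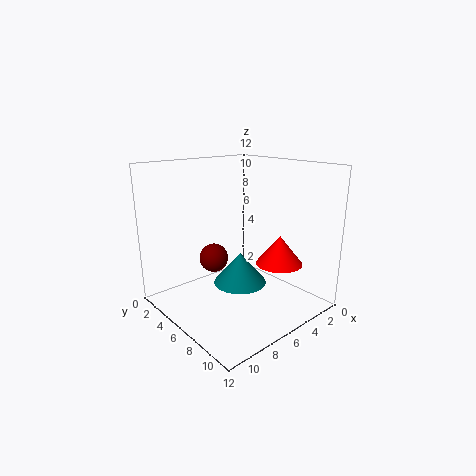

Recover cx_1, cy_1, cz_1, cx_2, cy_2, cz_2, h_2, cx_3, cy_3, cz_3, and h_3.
cx_1 = 10
cy_1 = 8
cz_1 = 6
cx_2 = 3
cy_2 = 8
cz_2 = 3.5
h_2 = 2.5
cx_3 = 4
cy_3 = 4
cz_3 = 0.5
h_3 = 3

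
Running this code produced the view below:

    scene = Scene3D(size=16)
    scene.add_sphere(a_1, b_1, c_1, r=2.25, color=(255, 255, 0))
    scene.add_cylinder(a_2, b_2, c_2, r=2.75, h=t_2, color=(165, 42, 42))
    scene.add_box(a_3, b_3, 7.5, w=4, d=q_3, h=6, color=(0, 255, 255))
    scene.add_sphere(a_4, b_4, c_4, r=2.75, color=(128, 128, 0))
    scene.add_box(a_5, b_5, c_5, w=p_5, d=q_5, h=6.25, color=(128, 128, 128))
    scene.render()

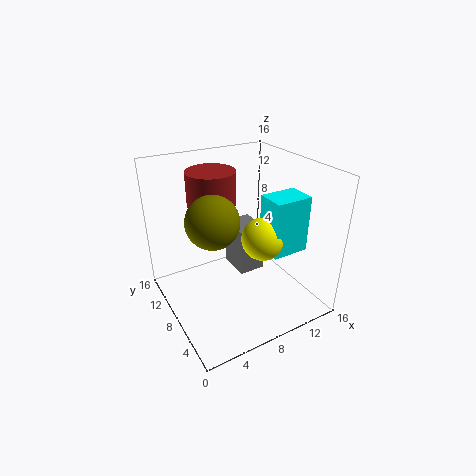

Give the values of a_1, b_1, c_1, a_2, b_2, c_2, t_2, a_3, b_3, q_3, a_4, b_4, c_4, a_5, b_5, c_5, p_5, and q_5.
a_1 = 9.25
b_1 = 5
c_1 = 9
a_2 = 6.5
b_2 = 11.25
c_2 = 11.25
t_2 = 3.75
a_3 = 9.5
b_3 = 3
q_3 = 3
a_4 = 4.5
b_4 = 7
c_4 = 11.25
a_5 = 10.25
b_5 = 11
c_5 = 0.25
p_5 = 3.5
q_5 = 4.25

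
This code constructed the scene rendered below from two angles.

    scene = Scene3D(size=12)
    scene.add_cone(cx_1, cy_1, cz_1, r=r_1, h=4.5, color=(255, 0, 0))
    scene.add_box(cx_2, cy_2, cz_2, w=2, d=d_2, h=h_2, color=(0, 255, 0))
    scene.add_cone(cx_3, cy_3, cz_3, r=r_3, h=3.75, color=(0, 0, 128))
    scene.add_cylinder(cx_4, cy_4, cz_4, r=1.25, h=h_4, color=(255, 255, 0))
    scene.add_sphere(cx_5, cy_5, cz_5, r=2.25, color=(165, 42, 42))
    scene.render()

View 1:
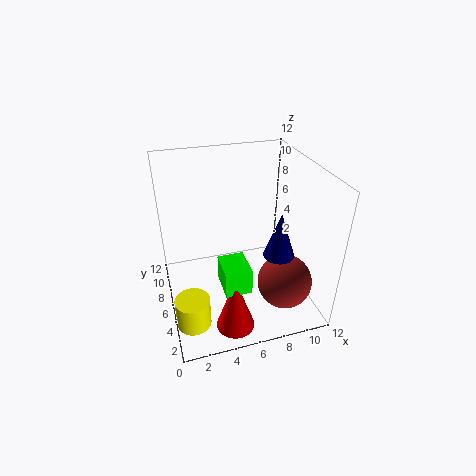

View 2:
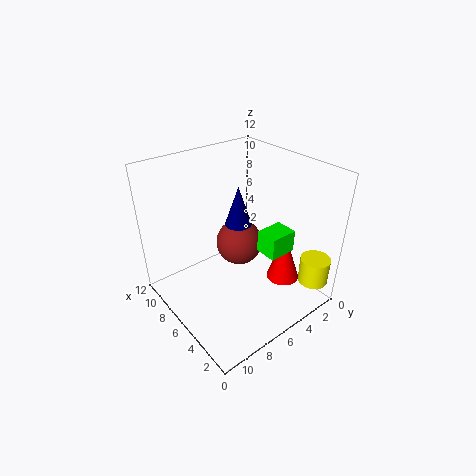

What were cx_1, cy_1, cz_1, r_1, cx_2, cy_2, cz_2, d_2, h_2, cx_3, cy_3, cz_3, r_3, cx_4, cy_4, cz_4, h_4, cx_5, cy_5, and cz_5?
cx_1 = 4.5
cy_1 = 1.75
cz_1 = 0.75
r_1 = 1.5
cx_2 = 3.75
cy_2 = 1.5
cz_2 = 4
d_2 = 2.5
h_2 = 2
cx_3 = 8.75
cy_3 = 3.75
cz_3 = 5.25
r_3 = 1.25
cx_4 = 1.25
cy_4 = 1.5
cz_4 = 2.25
h_4 = 2.25
cx_5 = 9.25
cy_5 = 3.25
cz_5 = 2.75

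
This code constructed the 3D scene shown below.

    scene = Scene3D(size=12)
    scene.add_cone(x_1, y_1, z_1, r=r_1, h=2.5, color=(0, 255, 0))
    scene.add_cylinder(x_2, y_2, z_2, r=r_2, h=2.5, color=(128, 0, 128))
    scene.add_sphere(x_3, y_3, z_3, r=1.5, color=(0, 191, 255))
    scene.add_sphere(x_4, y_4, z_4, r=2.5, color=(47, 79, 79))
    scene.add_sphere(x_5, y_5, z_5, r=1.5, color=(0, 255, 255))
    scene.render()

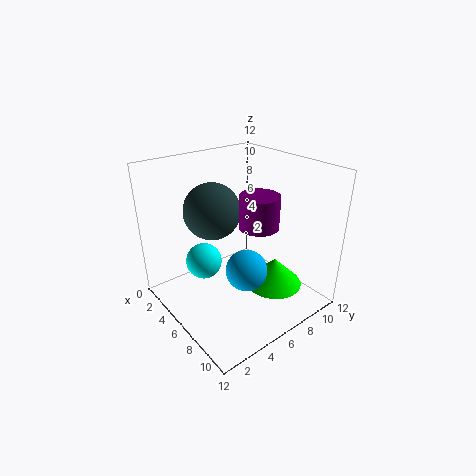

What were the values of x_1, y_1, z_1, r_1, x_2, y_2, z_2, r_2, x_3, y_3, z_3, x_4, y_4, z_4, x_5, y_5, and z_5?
x_1 = 7.5
y_1 = 9
z_1 = 1
r_1 = 2.5
x_2 = 8.5
y_2 = 6
z_2 = 8
r_2 = 1.5
x_3 = 9.5
y_3 = 4
z_3 = 5.5
x_4 = 3
y_4 = 5.5
z_4 = 7.5
x_5 = 4.5
y_5 = 3.5
z_5 = 4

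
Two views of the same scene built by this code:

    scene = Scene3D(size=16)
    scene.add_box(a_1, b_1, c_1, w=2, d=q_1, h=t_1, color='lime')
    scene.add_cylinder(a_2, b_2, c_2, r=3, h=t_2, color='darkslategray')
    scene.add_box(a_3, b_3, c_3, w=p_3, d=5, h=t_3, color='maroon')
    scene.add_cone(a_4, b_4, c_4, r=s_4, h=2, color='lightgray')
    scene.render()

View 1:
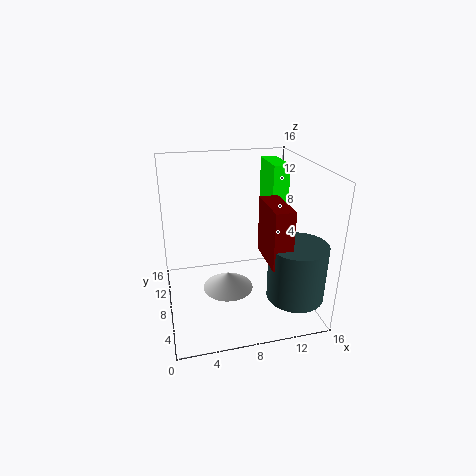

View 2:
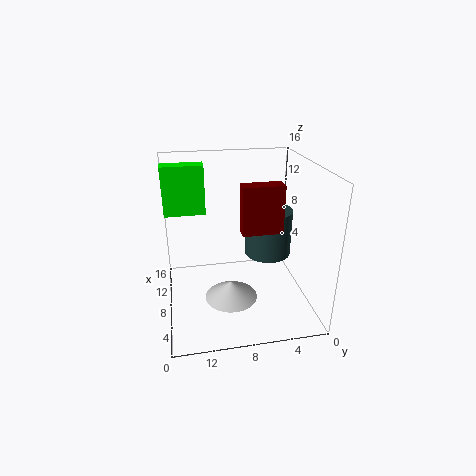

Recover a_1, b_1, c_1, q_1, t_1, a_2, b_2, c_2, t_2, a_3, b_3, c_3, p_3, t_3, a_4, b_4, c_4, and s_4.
a_1 = 13
b_1 = 11
c_1 = 9
q_1 = 5
t_1 = 6
a_2 = 13
b_2 = 3
c_2 = 3
t_2 = 6
a_3 = 10
b_3 = 2
c_3 = 7
p_3 = 2
t_3 = 6
a_4 = 7
b_4 = 9
c_4 = 1
s_4 = 3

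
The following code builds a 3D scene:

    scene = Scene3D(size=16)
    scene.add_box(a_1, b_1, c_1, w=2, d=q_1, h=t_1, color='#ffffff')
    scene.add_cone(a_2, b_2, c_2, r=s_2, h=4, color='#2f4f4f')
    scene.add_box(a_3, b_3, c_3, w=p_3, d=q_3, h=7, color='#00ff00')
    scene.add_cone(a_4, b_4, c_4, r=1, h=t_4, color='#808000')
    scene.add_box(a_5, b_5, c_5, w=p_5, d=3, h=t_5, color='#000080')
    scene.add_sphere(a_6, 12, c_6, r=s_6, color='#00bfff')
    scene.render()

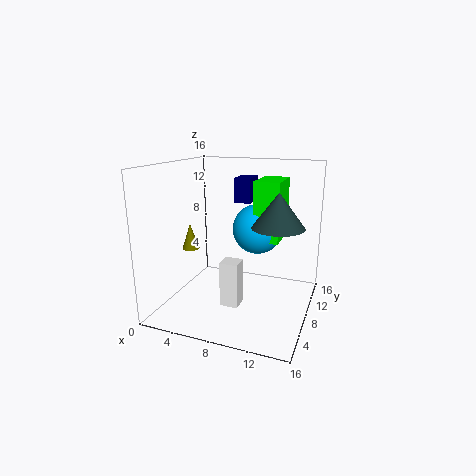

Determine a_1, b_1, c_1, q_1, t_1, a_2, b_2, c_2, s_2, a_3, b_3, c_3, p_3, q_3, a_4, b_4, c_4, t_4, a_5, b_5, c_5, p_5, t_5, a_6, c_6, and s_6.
a_1 = 7
b_1 = 5
c_1 = 1
q_1 = 2
t_1 = 5
a_2 = 12
b_2 = 10
c_2 = 9
s_2 = 3
a_3 = 9
b_3 = 10
c_3 = 7
p_3 = 3
q_3 = 5
a_4 = 2
b_4 = 8
c_4 = 6
t_4 = 3
a_5 = 6
b_5 = 12
c_5 = 11
p_5 = 2
t_5 = 3
a_6 = 9
c_6 = 8
s_6 = 3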